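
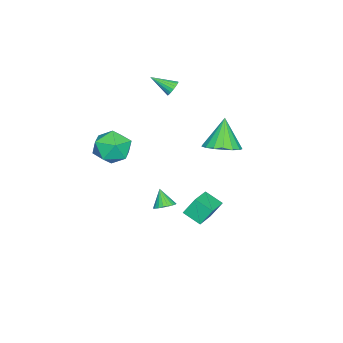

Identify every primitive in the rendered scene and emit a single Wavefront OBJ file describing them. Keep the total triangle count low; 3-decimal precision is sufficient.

v -0.837 -2.22 -3.761
v -0.454 -2.691 -3.818
v -1.243 -2.66 -2.839
v -0.317 -2.528 -3.679
v -0.27 -2.312 -3.555
v -0.321 -2.08 -3.467
v -0.461 -1.872 -3.429
v -0.666 -1.724 -3.449
v -0.901 -1.662 -3.523
v -1.124 -1.696 -3.637
v -1.298 -1.821 -3.774
v -1.392 -2.014 -3.908
v -1.39 -2.244 -4.017
v -1.292 -2.469 -4.081
v -1.116 -2.651 -4.09
v -0.891 -2.758 -4.043
v -0.657 -2.772 -3.946
v 2.163 0.504 -0.816
v 1.89 1.019 0.094
v 2.288 1.436 -1.306
v 2.016 1.95 -0.396
v 3.584 0.53 -0.404
v 3.312 1.044 0.506
v 3.71 1.461 -0.894
v 3.437 1.976 0.016
v 1.41 -3.579 2.688
v 2.068 -2.728 2.884
v 2.772 -4.472 1.996
v 3.43 -3.621 2.192
v 3.03 -4.206 3.025
v 2.189 -3.654 3.453
v 2.651 -3.546 1.427
v 1.81 -2.994 1.855
v 2.835 -2.707 2.105
v 3.069 -3.115 3.092
v 1.771 -4.085 1.788
v 2.005 -4.493 2.775
v -3.198 -2.724 3.48
v -2.711 -2.738 3.329
v -3.022 -3.876 4.16
v -2.7 -2.622 3.524
v -2.788 -2.526 3.71
v -2.957 -2.468 3.85
v -3.174 -2.462 3.917
v -3.395 -2.507 3.897
v -3.578 -2.596 3.795
v -3.685 -2.709 3.63
v -3.695 -2.826 3.435
v -3.607 -2.922 3.25
v -3.438 -2.979 3.109
v -3.221 -2.985 3.043
v -3 -2.94 3.062
v -2.818 -2.852 3.165
v -1.637 0.511 0.878
v -1.09 1.295 1.234
v -2.463 0.349 2.502
v -1.491 1.506 1.051
v -1.926 1.489 0.829
v -2.294 1.247 0.618
v -2.511 0.838 0.466
v -2.529 0.353 0.408
v -2.342 -0.095 0.458
v -1.994 -0.404 0.605
v -1.563 -0.504 0.813
v -1.15 -0.371 1.036
v -0.849 -0.035 1.223
v -0.728 0.425 1.331
v -0.815 0.905 1.335
f 2 1 4
f 2 4 3
f 4 1 5
f 4 5 3
f 5 1 6
f 5 6 3
f 6 1 7
f 6 7 3
f 7 1 8
f 7 8 3
f 8 1 9
f 8 9 3
f 9 1 10
f 9 10 3
f 10 1 11
f 10 11 3
f 11 1 12
f 11 12 3
f 12 1 13
f 12 13 3
f 13 1 14
f 13 14 3
f 14 1 15
f 14 15 3
f 15 1 16
f 15 16 3
f 16 1 17
f 16 17 3
f 17 1 2
f 17 2 3
f 19 21 18
f 22 19 18
f 18 21 20
f 20 22 18
f 19 25 21
f 23 19 22
f 23 25 19
f 21 25 20
f 24 22 20
f 20 25 24
f 24 23 22
f 25 23 24
f 26 37 31
f 26 31 27
f 26 27 33
f 26 33 36
f 26 36 37
f 27 31 35
f 31 37 30
f 37 36 28
f 36 33 32
f 33 27 34
f 29 35 30
f 29 30 28
f 29 28 32
f 29 32 34
f 29 34 35
f 30 35 31
f 28 30 37
f 32 28 36
f 34 32 33
f 35 34 27
f 39 38 41
f 39 41 40
f 41 38 42
f 41 42 40
f 42 38 43
f 42 43 40
f 43 38 44
f 43 44 40
f 44 38 45
f 44 45 40
f 45 38 46
f 45 46 40
f 46 38 47
f 46 47 40
f 47 38 48
f 47 48 40
f 48 38 49
f 48 49 40
f 49 38 50
f 49 50 40
f 50 38 51
f 50 51 40
f 51 38 52
f 51 52 40
f 52 38 53
f 52 53 40
f 53 38 39
f 53 39 40
f 55 54 57
f 55 57 56
f 57 54 58
f 57 58 56
f 58 54 59
f 58 59 56
f 59 54 60
f 59 60 56
f 60 54 61
f 60 61 56
f 61 54 62
f 61 62 56
f 62 54 63
f 62 63 56
f 63 54 64
f 63 64 56
f 64 54 65
f 64 65 56
f 65 54 66
f 65 66 56
f 66 54 67
f 66 67 56
f 67 54 68
f 67 68 56
f 68 54 55
f 68 55 56



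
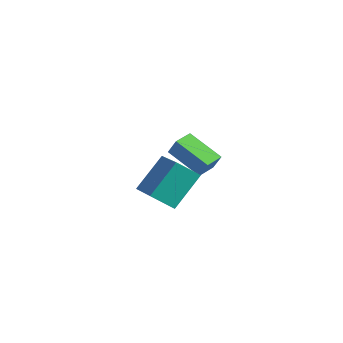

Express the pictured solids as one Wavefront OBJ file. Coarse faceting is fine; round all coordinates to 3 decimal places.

v -0.638 1.764 -1.912
v -0.252 1.839 -1.103
v -0.74 2.768 -1.957
v -0.354 2.843 -1.147
v 1.014 1.897 -2.713
v 1.4 1.972 -1.903
v 0.912 2.901 -2.757
v 1.298 2.976 -1.948
v 2.037 -3.036 -0.362
v 2.147 -1.654 0.908
v 2.738 -2.399 -1.115
v 2.848 -1.018 0.156
v 3.492 -3.802 0.344
v 3.602 -2.421 1.615
v 4.193 -3.166 -0.408
v 4.303 -1.784 0.862
f 2 4 1
f 5 2 1
f 1 4 3
f 3 5 1
f 2 8 4
f 6 2 5
f 6 8 2
f 4 8 3
f 7 5 3
f 3 8 7
f 7 6 5
f 8 6 7
f 10 12 9
f 13 10 9
f 9 12 11
f 11 13 9
f 10 16 12
f 14 10 13
f 14 16 10
f 12 16 11
f 15 13 11
f 11 16 15
f 15 14 13
f 16 14 15



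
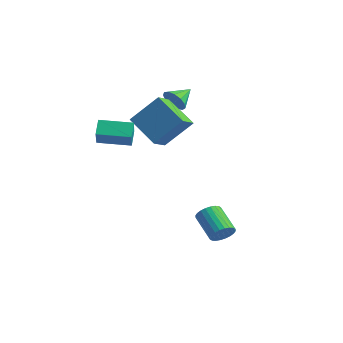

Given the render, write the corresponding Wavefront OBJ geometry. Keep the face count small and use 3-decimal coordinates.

v 3.815 -0.38 -3.256
v 4.085 -0.747 -2.821
v 2.834 -0.627 -1.948
v 2.565 -0.26 -2.384
v 4.157 -0.524 -2.747
v 2.906 -0.404 -1.874
v 4.178 -0.279 -2.751
v 2.927 -0.159 -1.878
v 4.143 -0.049 -2.832
v 2.892 0.07 -1.959
v 4.059 0.13 -2.977
v 2.808 0.25 -2.105
v 3.937 0.232 -3.165
v 2.686 0.351 -2.293
v 3.797 0.24 -3.367
v 2.546 0.36 -2.495
v 3.66 0.154 -3.552
v 2.409 0.274 -2.68
v 3.546 -0.013 -3.692
v 2.295 0.107 -2.819
v 3.474 -0.236 -3.766
v 2.223 -0.116 -2.893
v 3.453 -0.481 -3.762
v 2.202 -0.361 -2.889
v 3.488 -0.71 -3.681
v 2.237 -0.591 -2.808
v 3.572 -0.89 -3.535
v 2.321 -0.77 -2.663
v 3.694 -0.991 -3.347
v 2.443 -0.872 -2.475
v 3.834 -1 -3.145
v 2.583 -0.88 -2.273
v 3.971 -0.914 -2.96
v 2.72 -0.794 -2.088
v -1.742 0.383 0.312
v -1.324 -0.508 0.732
v -3.361 0.142 1.407
v -2.944 -0.75 1.827
v -0.936 1.43 1.733
v -0.519 0.538 2.153
v -2.556 1.188 2.828
v -2.138 0.297 3.248
v -1.642 -3.441 1.82
v -2.08 -3.012 2.493
v -2.443 -2.899 0.952
v -2.881 -2.47 1.624
v -0.639 -2.19 1.676
v -1.077 -1.761 2.348
v -1.44 -1.648 0.807
v -1.878 -1.219 1.48
v -2.5 1.44 2.721
v -2.289 1.762 2.136
v -2.62 2.46 3.239
v -2.681 1.729 2.11
v -3.016 1.604 2.278
v -3.186 1.427 2.586
v -3.139 1.255 2.937
v -2.889 1.141 3.22
v -2.515 1.122 3.345
v -2.136 1.204 3.271
v -1.873 1.361 3.023
v -1.809 1.543 2.679
v -1.964 1.693 2.349
f 2 1 5
f 2 5 3
f 3 5 6
f 3 6 4
f 5 1 7
f 5 7 6
f 6 7 8
f 6 8 4
f 7 1 9
f 7 9 8
f 8 9 10
f 8 10 4
f 9 1 11
f 9 11 10
f 10 11 12
f 10 12 4
f 11 1 13
f 11 13 12
f 12 13 14
f 12 14 4
f 13 1 15
f 13 15 14
f 14 15 16
f 14 16 4
f 15 1 17
f 15 17 16
f 16 17 18
f 16 18 4
f 17 1 19
f 17 19 18
f 18 19 20
f 18 20 4
f 19 1 21
f 19 21 20
f 20 21 22
f 20 22 4
f 21 1 23
f 21 23 22
f 22 23 24
f 22 24 4
f 23 1 25
f 23 25 24
f 24 25 26
f 24 26 4
f 25 1 27
f 25 27 26
f 26 27 28
f 26 28 4
f 27 1 29
f 27 29 28
f 28 29 30
f 28 30 4
f 29 1 31
f 29 31 30
f 30 31 32
f 30 32 4
f 31 1 33
f 31 33 32
f 32 33 34
f 32 34 4
f 33 1 2
f 33 2 34
f 34 2 3
f 34 3 4
f 36 38 35
f 39 36 35
f 35 38 37
f 37 39 35
f 36 42 38
f 40 36 39
f 40 42 36
f 38 42 37
f 41 39 37
f 37 42 41
f 41 40 39
f 42 40 41
f 44 46 43
f 47 44 43
f 43 46 45
f 45 47 43
f 44 50 46
f 48 44 47
f 48 50 44
f 46 50 45
f 49 47 45
f 45 50 49
f 49 48 47
f 50 48 49
f 52 51 54
f 52 54 53
f 54 51 55
f 54 55 53
f 55 51 56
f 55 56 53
f 56 51 57
f 56 57 53
f 57 51 58
f 57 58 53
f 58 51 59
f 58 59 53
f 59 51 60
f 59 60 53
f 60 51 61
f 60 61 53
f 61 51 62
f 61 62 53
f 62 51 63
f 62 63 53
f 63 51 52
f 63 52 53



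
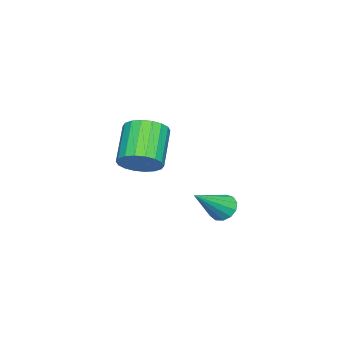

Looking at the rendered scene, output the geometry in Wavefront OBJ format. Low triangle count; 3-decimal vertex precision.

v -2.287 -2.207 0.836
v -1.909 -1.837 1.369
v -3.056 -2.144 2.396
v -3.433 -2.513 1.864
v -2.096 -1.598 1.231
v -3.243 -1.905 2.258
v -2.321 -1.479 1.015
v -3.468 -1.786 2.042
v -2.539 -1.504 0.764
v -3.686 -1.811 1.791
v -2.708 -1.669 0.527
v -3.855 -1.975 1.554
v -2.792 -1.94 0.351
v -3.939 -2.246 1.379
v -2.777 -2.263 0.272
v -3.924 -2.57 1.299
v -2.664 -2.576 0.304
v -3.811 -2.883 1.331
v -2.477 -2.815 0.442
v -3.624 -3.122 1.469
v -2.252 -2.934 0.658
v -3.399 -3.241 1.685
v -2.034 -2.909 0.909
v -3.181 -3.216 1.936
v -1.865 -2.745 1.146
v -3.012 -3.051 2.173
v -1.781 -2.474 1.321
v -2.928 -2.78 2.349
v -1.796 -2.15 1.401
v -2.943 -2.457 2.428
v -0.431 1.34 0.456
v -0.139 1.227 0.053
v 0.611 0.86 1.344
v -0.076 1.497 0.125
v -0.125 1.718 0.302
v -0.271 1.819 0.528
v -0.468 1.768 0.731
v -0.653 1.58 0.847
v -0.767 1.317 0.839
v -0.775 1.061 0.709
v -0.673 0.893 0.499
v -0.494 0.867 0.275
v -0.295 0.992 0.109
f 2 1 5
f 2 5 3
f 3 5 6
f 3 6 4
f 5 1 7
f 5 7 6
f 6 7 8
f 6 8 4
f 7 1 9
f 7 9 8
f 8 9 10
f 8 10 4
f 9 1 11
f 9 11 10
f 10 11 12
f 10 12 4
f 11 1 13
f 11 13 12
f 12 13 14
f 12 14 4
f 13 1 15
f 13 15 14
f 14 15 16
f 14 16 4
f 15 1 17
f 15 17 16
f 16 17 18
f 16 18 4
f 17 1 19
f 17 19 18
f 18 19 20
f 18 20 4
f 19 1 21
f 19 21 20
f 20 21 22
f 20 22 4
f 21 1 23
f 21 23 22
f 22 23 24
f 22 24 4
f 23 1 25
f 23 25 24
f 24 25 26
f 24 26 4
f 25 1 27
f 25 27 26
f 26 27 28
f 26 28 4
f 27 1 29
f 27 29 28
f 28 29 30
f 28 30 4
f 29 1 2
f 29 2 30
f 30 2 3
f 30 3 4
f 32 31 34
f 32 34 33
f 34 31 35
f 34 35 33
f 35 31 36
f 35 36 33
f 36 31 37
f 36 37 33
f 37 31 38
f 37 38 33
f 38 31 39
f 38 39 33
f 39 31 40
f 39 40 33
f 40 31 41
f 40 41 33
f 41 31 42
f 41 42 33
f 42 31 43
f 42 43 33
f 43 31 32
f 43 32 33



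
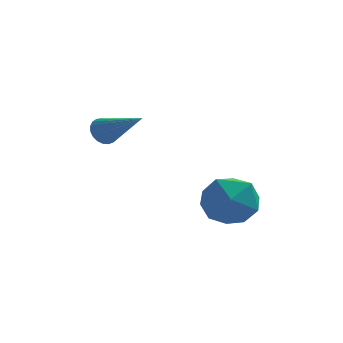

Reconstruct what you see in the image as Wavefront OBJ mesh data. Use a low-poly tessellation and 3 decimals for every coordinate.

v 1.56 1.6 -1.133
v 2.453 2.136 -1.826
v 2.747 -0.016 -0.854
v 3.64 0.52 -1.547
v 3.355 0.989 -0.423
v 2.621 1.988 -0.595
v 2.579 0.132 -2.085
v 1.845 1.131 -2.257
v 3.083 1.229 -2.414
v 3.562 1.759 -1.387
v 1.638 0.361 -1.293
v 2.117 0.891 -0.266
v -1.791 0.709 1.916
v -1.38 1.098 1.689
v -0.269 -0.309 2.924
v -1.447 1.212 1.905
v -1.574 1.239 2.123
v -1.738 1.175 2.306
v -1.911 1.029 2.42
v -2.064 0.828 2.448
v -2.169 0.607 2.383
v -2.209 0.403 2.238
v -2.177 0.252 2.037
v -2.078 0.18 1.815
v -1.929 0.199 1.61
v -1.757 0.306 1.458
v -1.59 0.483 1.385
v -1.458 0.699 1.404
v -1.384 0.917 1.512
f 1 12 6
f 1 6 2
f 1 2 8
f 1 8 11
f 1 11 12
f 2 6 10
f 6 12 5
f 12 11 3
f 11 8 7
f 8 2 9
f 4 10 5
f 4 5 3
f 4 3 7
f 4 7 9
f 4 9 10
f 5 10 6
f 3 5 12
f 7 3 11
f 9 7 8
f 10 9 2
f 14 13 16
f 14 16 15
f 16 13 17
f 16 17 15
f 17 13 18
f 17 18 15
f 18 13 19
f 18 19 15
f 19 13 20
f 19 20 15
f 20 13 21
f 20 21 15
f 21 13 22
f 21 22 15
f 22 13 23
f 22 23 15
f 23 13 24
f 23 24 15
f 24 13 25
f 24 25 15
f 25 13 26
f 25 26 15
f 26 13 27
f 26 27 15
f 27 13 28
f 27 28 15
f 28 13 29
f 28 29 15
f 29 13 14
f 29 14 15



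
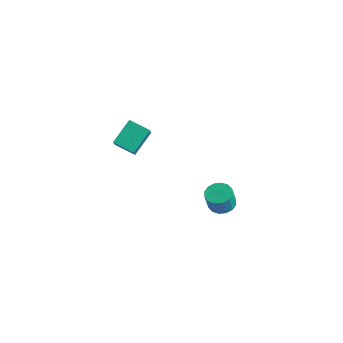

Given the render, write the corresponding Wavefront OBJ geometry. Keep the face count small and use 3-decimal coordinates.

v -3.478 2.041 2.251
v -3.56 3.316 3.111
v -3.863 2.533 1.484
v -3.946 3.809 2.343
v -2.374 2.351 1.897
v -2.457 3.627 2.756
v -2.76 2.844 1.129
v -2.842 4.119 1.989
v 3.515 2.188 1.824
v 4.204 2.157 1.822
v 4.194 1.88 2.834
v 3.505 1.912 2.836
v 4.127 2.493 1.913
v 4.118 2.216 2.926
v 3.886 2.748 1.98
v 3.877 2.471 2.993
v 3.546 2.853 2.006
v 3.536 2.576 3.018
v 3.197 2.78 1.982
v 3.187 2.503 2.995
v 2.934 2.548 1.916
v 2.924 2.271 2.929
v 2.826 2.22 1.826
v 2.816 1.943 2.838
v 2.902 1.884 1.734
v 2.893 1.607 2.747
v 3.143 1.629 1.667
v 3.134 1.352 2.68
v 3.484 1.524 1.642
v 3.474 1.247 2.654
v 3.833 1.597 1.665
v 3.823 1.32 2.678
v 4.096 1.829 1.731
v 4.086 1.552 2.744
f 2 4 1
f 5 2 1
f 1 4 3
f 3 5 1
f 2 8 4
f 6 2 5
f 6 8 2
f 4 8 3
f 7 5 3
f 3 8 7
f 7 6 5
f 8 6 7
f 10 9 13
f 10 13 11
f 11 13 14
f 11 14 12
f 13 9 15
f 13 15 14
f 14 15 16
f 14 16 12
f 15 9 17
f 15 17 16
f 16 17 18
f 16 18 12
f 17 9 19
f 17 19 18
f 18 19 20
f 18 20 12
f 19 9 21
f 19 21 20
f 20 21 22
f 20 22 12
f 21 9 23
f 21 23 22
f 22 23 24
f 22 24 12
f 23 9 25
f 23 25 24
f 24 25 26
f 24 26 12
f 25 9 27
f 25 27 26
f 26 27 28
f 26 28 12
f 27 9 29
f 27 29 28
f 28 29 30
f 28 30 12
f 29 9 31
f 29 31 30
f 30 31 32
f 30 32 12
f 31 9 33
f 31 33 32
f 32 33 34
f 32 34 12
f 33 9 10
f 33 10 34
f 34 10 11
f 34 11 12



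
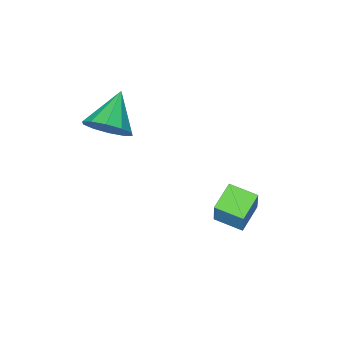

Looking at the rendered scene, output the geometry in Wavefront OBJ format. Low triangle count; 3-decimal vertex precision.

v -3.346 2.638 -0.607
v -3.018 3.028 0.556
v -3.818 3.613 -0.801
v -3.489 4.003 0.362
v -2.351 3.037 -1.022
v -2.022 3.427 0.141
v -2.822 4.012 -1.216
v -2.494 4.402 -0.053
v 0.127 0.397 3.506
v 0.487 0.817 4.229
v -0.987 -0.277 4.454
v 0.095 1.155 4.008
v -0.284 1.203 3.596
v -0.506 0.943 3.149
v -0.487 0.475 2.839
v -0.233 -0.024 2.784
v 0.159 -0.362 3.005
v 0.539 -0.41 3.417
v 0.761 -0.15 3.863
v 0.741 0.318 4.174
f 2 4 1
f 5 2 1
f 1 4 3
f 3 5 1
f 2 8 4
f 6 2 5
f 6 8 2
f 4 8 3
f 7 5 3
f 3 8 7
f 7 6 5
f 8 6 7
f 10 9 12
f 10 12 11
f 12 9 13
f 12 13 11
f 13 9 14
f 13 14 11
f 14 9 15
f 14 15 11
f 15 9 16
f 15 16 11
f 16 9 17
f 16 17 11
f 17 9 18
f 17 18 11
f 18 9 19
f 18 19 11
f 19 9 20
f 19 20 11
f 20 9 10
f 20 10 11



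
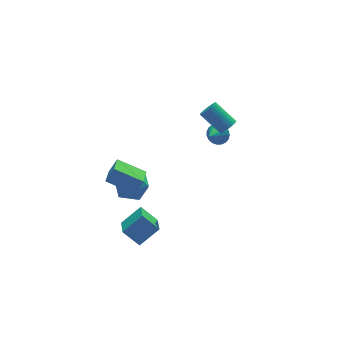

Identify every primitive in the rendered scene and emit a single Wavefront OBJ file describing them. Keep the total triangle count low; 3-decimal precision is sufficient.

v 3.981 1.611 -1.31
v 4.488 1.305 -0.937
v 3.079 0.969 -0.61
v 4.437 1.546 -0.783
v 4.306 1.798 -0.719
v 4.12 2.018 -0.758
v 3.909 2.168 -0.892
v 3.711 2.221 -1.099
v 3.56 2.169 -1.342
v 3.481 2.02 -1.58
v 3.489 1.8 -1.77
v 3.582 1.548 -1.882
v 3.744 1.307 -1.894
v 3.947 1.118 -1.806
v 4.156 1.014 -1.632
v 4.335 1.014 -1.402
v 4.452 1.116 -1.156
v -2.368 1.608 -2.877
v -1.475 2.337 -2.781
v -1.385 0.563 -4.079
v -0.492 1.292 -3.983
v -0.791 0.623 -3.088
v -1.398 1.269 -2.346
v -1.462 1.631 -4.514
v -2.069 2.277 -3.772
v -0.915 2.352 -3.793
v -0.501 1.728 -2.912
v -2.359 1.172 -3.948
v -1.945 0.548 -3.067
v -2.293 -0.862 -1.784
v -1.784 -0.875 -0.9
v -3.541 0.192 -1.052
v -3.032 0.18 -0.168
v -1.628 0.18 -2.152
v -1.119 0.168 -1.268
v -2.876 1.235 -1.42
v -2.367 1.222 -0.536
v 2.683 -2.021 3.007
v 3.09 -2.115 3.394
v 2.424 -1.013 4.361
v 2.017 -0.919 3.973
v 3.182 -1.953 3.273
v 2.516 -0.851 4.24
v 3.198 -1.801 3.111
v 2.532 -0.699 4.078
v 3.136 -1.683 2.934
v 2.47 -0.581 3.9
v 3.005 -1.616 2.767
v 2.339 -0.514 3.734
v 2.825 -1.611 2.637
v 2.158 -0.509 3.604
v 2.623 -1.668 2.563
v 1.957 -0.566 3.53
v 2.43 -1.779 2.557
v 1.764 -0.677 3.523
v 2.276 -1.927 2.619
v 1.61 -0.825 3.586
v 2.184 -2.089 2.74
v 1.518 -0.987 3.707
v 2.168 -2.241 2.902
v 1.502 -1.139 3.869
v 2.23 -2.359 3.08
v 1.564 -1.257 4.046
v 2.361 -2.426 3.246
v 1.695 -1.324 4.213
v 2.542 -2.431 3.376
v 1.875 -1.329 4.343
v 2.743 -2.374 3.45
v 2.077 -1.272 4.417
v 2.936 -2.263 3.457
v 2.27 -1.161 4.423
v -4.027 -2.884 -1.684
v -4.508 -4.13 -1.07
v -2.883 -2.886 -0.793
v -3.364 -4.133 -0.179
v -3.376 -3.547 -2.521
v -3.857 -4.794 -1.907
v -2.232 -3.55 -1.63
v -2.713 -4.796 -1.016
f 2 1 4
f 2 4 3
f 4 1 5
f 4 5 3
f 5 1 6
f 5 6 3
f 6 1 7
f 6 7 3
f 7 1 8
f 7 8 3
f 8 1 9
f 8 9 3
f 9 1 10
f 9 10 3
f 10 1 11
f 10 11 3
f 11 1 12
f 11 12 3
f 12 1 13
f 12 13 3
f 13 1 14
f 13 14 3
f 14 1 15
f 14 15 3
f 15 1 16
f 15 16 3
f 16 1 17
f 16 17 3
f 17 1 2
f 17 2 3
f 18 29 23
f 18 23 19
f 18 19 25
f 18 25 28
f 18 28 29
f 19 23 27
f 23 29 22
f 29 28 20
f 28 25 24
f 25 19 26
f 21 27 22
f 21 22 20
f 21 20 24
f 21 24 26
f 21 26 27
f 22 27 23
f 20 22 29
f 24 20 28
f 26 24 25
f 27 26 19
f 31 33 30
f 34 31 30
f 30 33 32
f 32 34 30
f 31 37 33
f 35 31 34
f 35 37 31
f 33 37 32
f 36 34 32
f 32 37 36
f 36 35 34
f 37 35 36
f 39 38 42
f 39 42 40
f 40 42 43
f 40 43 41
f 42 38 44
f 42 44 43
f 43 44 45
f 43 45 41
f 44 38 46
f 44 46 45
f 45 46 47
f 45 47 41
f 46 38 48
f 46 48 47
f 47 48 49
f 47 49 41
f 48 38 50
f 48 50 49
f 49 50 51
f 49 51 41
f 50 38 52
f 50 52 51
f 51 52 53
f 51 53 41
f 52 38 54
f 52 54 53
f 53 54 55
f 53 55 41
f 54 38 56
f 54 56 55
f 55 56 57
f 55 57 41
f 56 38 58
f 56 58 57
f 57 58 59
f 57 59 41
f 58 38 60
f 58 60 59
f 59 60 61
f 59 61 41
f 60 38 62
f 60 62 61
f 61 62 63
f 61 63 41
f 62 38 64
f 62 64 63
f 63 64 65
f 63 65 41
f 64 38 66
f 64 66 65
f 65 66 67
f 65 67 41
f 66 38 68
f 66 68 67
f 67 68 69
f 67 69 41
f 68 38 70
f 68 70 69
f 69 70 71
f 69 71 41
f 70 38 39
f 70 39 71
f 71 39 40
f 71 40 41
f 73 75 72
f 76 73 72
f 72 75 74
f 74 76 72
f 73 79 75
f 77 73 76
f 77 79 73
f 75 79 74
f 78 76 74
f 74 79 78
f 78 77 76
f 79 77 78



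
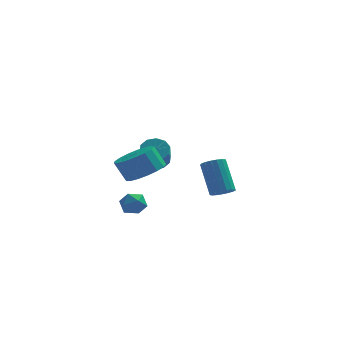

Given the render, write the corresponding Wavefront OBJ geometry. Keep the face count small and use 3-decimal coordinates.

v -2.996 -2.04 -2.4
v -2.43 -2.489 -2.174
v -3.35 -2.891 -3.206
v -2.784 -3.34 -2.98
v -3.366 -3.202 -2.516
v -3.147 -2.675 -2.018
v -2.633 -2.705 -3.362
v -2.414 -2.178 -2.864
v -2.206 -2.9 -2.769
v -2.659 -3.207 -2.246
v -3.121 -2.173 -3.134
v -3.574 -2.48 -2.611
v -1.642 3.97 -2.622
v -1.242 3.423 -3.066
v -1.298 2.484 -1.963
v -1.698 3.03 -1.518
v -0.904 3.696 -2.816
v -0.961 2.757 -1.713
v -0.849 4.074 -2.492
v -0.906 3.134 -1.389
v -1.096 4.411 -2.218
v -1.153 3.472 -1.114
v -1.552 4.58 -2.097
v -1.608 3.641 -0.994
v -2.042 4.516 -2.177
v -2.098 3.577 -1.074
v -2.379 4.243 -2.427
v -2.436 3.304 -1.324
v -2.434 3.866 -2.751
v -2.491 2.926 -1.648
v -2.187 3.528 -3.026
v -2.244 2.589 -1.922
v -1.732 3.359 -3.146
v -1.788 2.42 -2.043
v 1.741 1.369 -3.947
v 2.058 1.904 -4.245
v 1.616 3.087 -2.592
v 1.299 2.551 -2.293
v 1.745 1.93 -4.347
v 1.304 3.113 -2.694
v 1.431 1.828 -4.358
v 0.99 3.011 -2.705
v 1.188 1.621 -4.274
v 0.747 2.803 -2.621
v 1.072 1.355 -4.116
v 0.63 2.538 -2.462
v 1.109 1.093 -3.918
v 0.667 2.276 -2.265
v 1.29 0.894 -3.727
v 0.849 2.077 -2.074
v 1.575 0.804 -3.587
v 1.134 1.986 -1.933
v 1.898 0.843 -3.528
v 1.456 2.025 -1.875
v 2.185 1.002 -3.566
v 1.743 2.185 -1.913
v 2.37 1.246 -3.691
v 1.928 2.428 -2.038
v 2.411 1.517 -3.874
v 1.969 2.7 -2.221
v 2.298 1.755 -4.074
v 1.857 2.938 -2.421
v -2.26 -2.811 -0.49
v -1.417 -3.255 0.061
v -1.997 -2.992 1.16
v -2.84 -2.549 0.61
v -1.283 -2.748 0.011
v -1.862 -2.485 1.11
v -1.372 -2.256 -0.154
v -1.951 -1.993 0.945
v -1.665 -1.891 -0.396
v -2.244 -1.628 0.703
v -2.094 -1.737 -0.659
v -2.673 -1.474 0.44
v -2.561 -1.829 -0.883
v -3.141 -1.566 0.216
v -2.96 -2.146 -1.017
v -3.539 -1.884 0.082
v -3.198 -2.616 -1.031
v -3.777 -2.353 0.069
v -3.221 -3.13 -0.92
v -3.801 -2.867 0.179
v -3.024 -3.571 -0.711
v -3.604 -3.308 0.389
v -2.653 -3.838 -0.451
v -3.232 -3.575 0.648
v -2.191 -3.87 -0.2
v -2.77 -3.607 0.899
v -1.745 -3.66 -0.015
v -2.324 -3.397 1.084
f 1 12 6
f 1 6 2
f 1 2 8
f 1 8 11
f 1 11 12
f 2 6 10
f 6 12 5
f 12 11 3
f 11 8 7
f 8 2 9
f 4 10 5
f 4 5 3
f 4 3 7
f 4 7 9
f 4 9 10
f 5 10 6
f 3 5 12
f 7 3 11
f 9 7 8
f 10 9 2
f 14 13 17
f 14 17 15
f 15 17 18
f 15 18 16
f 17 13 19
f 17 19 18
f 18 19 20
f 18 20 16
f 19 13 21
f 19 21 20
f 20 21 22
f 20 22 16
f 21 13 23
f 21 23 22
f 22 23 24
f 22 24 16
f 23 13 25
f 23 25 24
f 24 25 26
f 24 26 16
f 25 13 27
f 25 27 26
f 26 27 28
f 26 28 16
f 27 13 29
f 27 29 28
f 28 29 30
f 28 30 16
f 29 13 31
f 29 31 30
f 30 31 32
f 30 32 16
f 31 13 33
f 31 33 32
f 32 33 34
f 32 34 16
f 33 13 14
f 33 14 34
f 34 14 15
f 34 15 16
f 36 35 39
f 36 39 37
f 37 39 40
f 37 40 38
f 39 35 41
f 39 41 40
f 40 41 42
f 40 42 38
f 41 35 43
f 41 43 42
f 42 43 44
f 42 44 38
f 43 35 45
f 43 45 44
f 44 45 46
f 44 46 38
f 45 35 47
f 45 47 46
f 46 47 48
f 46 48 38
f 47 35 49
f 47 49 48
f 48 49 50
f 48 50 38
f 49 35 51
f 49 51 50
f 50 51 52
f 50 52 38
f 51 35 53
f 51 53 52
f 52 53 54
f 52 54 38
f 53 35 55
f 53 55 54
f 54 55 56
f 54 56 38
f 55 35 57
f 55 57 56
f 56 57 58
f 56 58 38
f 57 35 59
f 57 59 58
f 58 59 60
f 58 60 38
f 59 35 61
f 59 61 60
f 60 61 62
f 60 62 38
f 61 35 36
f 61 36 62
f 62 36 37
f 62 37 38
f 64 63 67
f 64 67 65
f 65 67 68
f 65 68 66
f 67 63 69
f 67 69 68
f 68 69 70
f 68 70 66
f 69 63 71
f 69 71 70
f 70 71 72
f 70 72 66
f 71 63 73
f 71 73 72
f 72 73 74
f 72 74 66
f 73 63 75
f 73 75 74
f 74 75 76
f 74 76 66
f 75 63 77
f 75 77 76
f 76 77 78
f 76 78 66
f 77 63 79
f 77 79 78
f 78 79 80
f 78 80 66
f 79 63 81
f 79 81 80
f 80 81 82
f 80 82 66
f 81 63 83
f 81 83 82
f 82 83 84
f 82 84 66
f 83 63 85
f 83 85 84
f 84 85 86
f 84 86 66
f 85 63 87
f 85 87 86
f 86 87 88
f 86 88 66
f 87 63 89
f 87 89 88
f 88 89 90
f 88 90 66
f 89 63 64
f 89 64 90
f 90 64 65
f 90 65 66



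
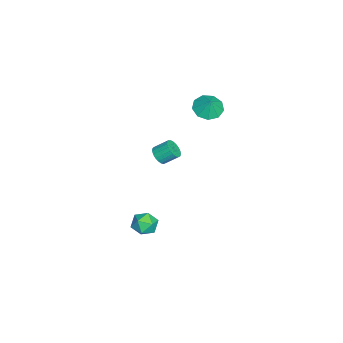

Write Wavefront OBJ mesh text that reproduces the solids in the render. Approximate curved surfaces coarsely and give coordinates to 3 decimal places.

v 0.313 -3.073 -3.85
v 1.088 -3.293 -3.54
v 0.172 -4.347 -4.4
v 0.947 -4.567 -4.09
v 0.288 -4.435 -3.55
v 0.375 -3.648 -3.21
v 0.885 -3.992 -4.73
v 0.972 -3.205 -4.39
v 1.441 -3.86 -4.084
v 1.072 -4.134 -3.355
v 0.188 -3.506 -4.585
v -0.181 -3.78 -3.856
v -3.857 -0.818 3.021
v -3.35 -0.16 2.605
v -3.403 -0.602 3.919
v -3.894 0.089 2.82
v -4.421 -0.087 3.13
v -4.685 -0.605 3.388
v -4.561 -1.223 3.475
v -4.108 -1.652 3.349
v -3.538 -1.691 3.07
v -3.117 -1.321 2.767
v -3.043 -0.717 2.584
v 2.232 -2.718 3.612
v 2.84 -2.688 3.657
v 2.755 -1.891 4.272
v 2.148 -1.922 4.228
v 2.794 -2.539 3.457
v 2.709 -1.742 4.072
v 2.651 -2.42 3.284
v 2.566 -1.624 3.899
v 2.436 -2.353 3.168
v 2.351 -1.557 3.783
v 2.185 -2.35 3.129
v 2.101 -1.553 3.744
v 1.943 -2.41 3.173
v 1.858 -1.613 3.788
v 1.751 -2.523 3.293
v 1.666 -1.727 3.908
v 1.642 -2.67 3.469
v 1.557 -1.874 4.084
v 1.635 -2.826 3.669
v 1.55 -2.029 4.284
v 1.731 -2.963 3.86
v 1.646 -2.166 4.475
v 1.914 -3.057 4.007
v 1.829 -2.261 4.623
v 2.152 -3.093 4.087
v 2.068 -2.297 4.702
v 2.404 -3.064 4.084
v 2.32 -2.268 4.699
v 2.627 -2.976 4
v 2.542 -2.179 4.615
v 2.781 -2.843 3.849
v 2.696 -2.046 4.464
f 1 12 6
f 1 6 2
f 1 2 8
f 1 8 11
f 1 11 12
f 2 6 10
f 6 12 5
f 12 11 3
f 11 8 7
f 8 2 9
f 4 10 5
f 4 5 3
f 4 3 7
f 4 7 9
f 4 9 10
f 5 10 6
f 3 5 12
f 7 3 11
f 9 7 8
f 10 9 2
f 14 13 16
f 14 16 15
f 16 13 17
f 16 17 15
f 17 13 18
f 17 18 15
f 18 13 19
f 18 19 15
f 19 13 20
f 19 20 15
f 20 13 21
f 20 21 15
f 21 13 22
f 21 22 15
f 22 13 23
f 22 23 15
f 23 13 14
f 23 14 15
f 25 24 28
f 25 28 26
f 26 28 29
f 26 29 27
f 28 24 30
f 28 30 29
f 29 30 31
f 29 31 27
f 30 24 32
f 30 32 31
f 31 32 33
f 31 33 27
f 32 24 34
f 32 34 33
f 33 34 35
f 33 35 27
f 34 24 36
f 34 36 35
f 35 36 37
f 35 37 27
f 36 24 38
f 36 38 37
f 37 38 39
f 37 39 27
f 38 24 40
f 38 40 39
f 39 40 41
f 39 41 27
f 40 24 42
f 40 42 41
f 41 42 43
f 41 43 27
f 42 24 44
f 42 44 43
f 43 44 45
f 43 45 27
f 44 24 46
f 44 46 45
f 45 46 47
f 45 47 27
f 46 24 48
f 46 48 47
f 47 48 49
f 47 49 27
f 48 24 50
f 48 50 49
f 49 50 51
f 49 51 27
f 50 24 52
f 50 52 51
f 51 52 53
f 51 53 27
f 52 24 54
f 52 54 53
f 53 54 55
f 53 55 27
f 54 24 25
f 54 25 55
f 55 25 26
f 55 26 27



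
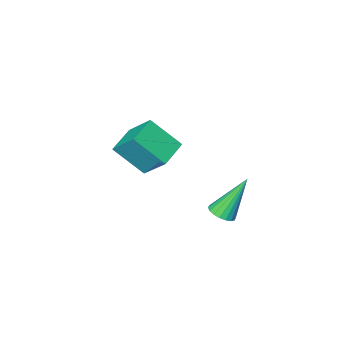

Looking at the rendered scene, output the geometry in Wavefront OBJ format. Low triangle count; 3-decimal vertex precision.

v 2.755 -2.289 1.125
v 3.647 -3.29 2.342
v 2.436 -1.138 2.307
v 3.328 -2.139 3.523
v 3.952 -1.621 0.797
v 4.844 -2.622 2.013
v 3.633 -0.47 1.978
v 4.525 -1.471 3.195
v 3.072 2.797 0.889
v 3.601 2.733 1.188
v 2.088 3.063 2.691
v 3.589 3 1.142
v 3.475 3.227 1.046
v 3.282 3.369 0.919
v 3.046 3.397 0.786
v 2.816 3.307 0.674
v 2.637 3.115 0.604
v 2.544 2.86 0.591
v 2.556 2.593 0.637
v 2.67 2.366 0.733
v 2.863 2.224 0.86
v 3.099 2.196 0.993
v 3.328 2.287 1.105
v 3.508 2.478 1.175
f 2 4 1
f 5 2 1
f 1 4 3
f 3 5 1
f 2 8 4
f 6 2 5
f 6 8 2
f 4 8 3
f 7 5 3
f 3 8 7
f 7 6 5
f 8 6 7
f 10 9 12
f 10 12 11
f 12 9 13
f 12 13 11
f 13 9 14
f 13 14 11
f 14 9 15
f 14 15 11
f 15 9 16
f 15 16 11
f 16 9 17
f 16 17 11
f 17 9 18
f 17 18 11
f 18 9 19
f 18 19 11
f 19 9 20
f 19 20 11
f 20 9 21
f 20 21 11
f 21 9 22
f 21 22 11
f 22 9 23
f 22 23 11
f 23 9 24
f 23 24 11
f 24 9 10
f 24 10 11



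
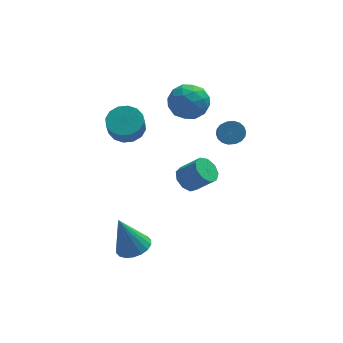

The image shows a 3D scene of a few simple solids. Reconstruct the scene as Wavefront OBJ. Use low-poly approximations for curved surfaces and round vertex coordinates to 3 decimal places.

v 0.119 2.412 -2.954
v 0.742 2.546 -3.469
v 1.704 2.102 -2.422
v 1.081 1.968 -1.906
v 0.634 3.01 -3.174
v 1.597 2.567 -2.126
v 0.285 3.195 -2.775
v 1.248 2.751 -1.728
v -0.142 3.013 -2.46
v 0.821 2.569 -1.413
v -0.447 2.549 -2.376
v 0.516 2.106 -1.329
v -0.487 2.022 -2.562
v 0.475 1.578 -1.515
v -0.244 1.677 -2.932
v 0.718 1.233 -1.884
v 0.169 1.676 -3.311
v 1.131 1.232 -2.264
v 0.558 2.019 -3.524
v 1.521 1.575 -2.476
v 0.707 3.837 1.603
v 1.407 3.17 2.258
v -0.727 3.49 2.782
v -0.027 2.823 3.437
v 0.137 3.978 3.398
v 1.023 4.192 2.669
v -0.343 2.468 2.371
v 0.543 2.682 1.642
v 0.757 2.324 2.732
v 1.054 3.257 3.367
v -0.374 3.403 1.673
v -0.077 4.336 2.308
v 1.183 3.534 1.827
v -0.503 3.126 3.213
v -0.406 3.805 3.19
v 0.005 3.413 3.575
v 0.957 4.135 2.069
v 1.368 3.743 2.454
v 0.622 4.218 3.124
v -0.688 2.917 2.586
v -0.277 2.525 2.971
v 0.675 3.247 1.465
v 1.086 2.855 1.85
v 0.058 2.442 1.916
v 1.212 2.644 2.49
v 0.369 2.44 3.183
v 0.184 2.232 2.557
v 0.705 2.358 2.128
v 1.387 3.193 2.863
v 0.544 2.989 3.556
v 0.64 3.668 3.534
v 1.161 3.794 3.106
v 1.005 2.695 3.142
v 0.136 3.671 1.484
v -0.707 3.467 2.177
v -0.481 2.866 1.934
v 0.04 2.992 1.506
v 0.311 4.22 1.857
v -0.532 4.016 2.55
v -0.025 4.302 2.912
v 0.496 4.428 2.483
v -0.325 3.965 1.898
v -2.865 3.264 0.921
v -1.929 2.941 0.909
v -2.099 2.412 1.927
v -3.035 2.736 1.939
v -1.91 3.394 1.147
v -2.08 2.865 2.166
v -2.147 3.812 1.325
v -2.316 3.284 2.344
v -2.576 4.084 1.394
v -2.745 3.555 2.413
v -3.082 4.136 1.337
v -3.252 3.607 2.355
v -3.53 3.954 1.168
v -3.7 3.426 2.186
v -3.801 3.588 0.933
v -3.971 3.059 1.951
v -3.82 3.135 0.694
v -3.99 2.606 1.713
v -3.584 2.716 0.516
v -3.753 2.188 1.535
v -3.155 2.445 0.447
v -3.324 1.916 1.466
v -2.648 2.393 0.505
v -2.818 1.864 1.523
v -2.2 2.574 0.674
v -2.37 2.046 1.692
v 2.001 0.806 1.865
v 2.439 1.127 2.29
v 2.277 -0.285 3.521
v 1.839 -0.606 3.095
v 2.166 1.235 2.379
v 2.004 -0.176 3.61
v 1.86 1.259 2.365
v 1.698 -0.153 3.596
v 1.582 1.193 2.253
v 1.42 -0.219 3.484
v 1.387 1.05 2.063
v 1.225 -0.362 3.294
v 1.314 0.859 1.835
v 1.151 -0.553 3.065
v 1.377 0.657 1.612
v 1.214 -0.754 2.843
v 1.563 0.485 1.439
v 1.401 -0.927 2.67
v 1.836 0.376 1.35
v 1.674 -1.035 2.581
v 2.142 0.353 1.364
v 1.98 -1.059 2.595
v 2.42 0.419 1.476
v 2.258 -0.993 2.707
v 2.615 0.562 1.666
v 2.453 -0.85 2.897
v 2.689 0.753 1.895
v 2.526 -0.659 3.125
v 2.626 0.954 2.117
v 2.463 -0.457 3.348
v -3.415 -3.022 -2.982
v -2.814 -3.682 -2.721
v -4.125 -2.858 -0.938
v -2.596 -3.334 -2.673
v -2.539 -2.924 -2.686
v -2.656 -2.533 -2.758
v -2.924 -2.24 -2.874
v -3.289 -2.101 -3.012
v -3.679 -2.145 -3.144
v -4.016 -2.362 -3.244
v -4.235 -2.71 -3.292
v -4.291 -3.12 -3.278
v -4.174 -3.51 -3.206
v -3.907 -3.804 -3.09
v -3.542 -3.943 -2.952
v -3.152 -3.899 -2.82
f 2 1 5
f 2 5 3
f 3 5 6
f 3 6 4
f 5 1 7
f 5 7 6
f 6 7 8
f 6 8 4
f 7 1 9
f 7 9 8
f 8 9 10
f 8 10 4
f 9 1 11
f 9 11 10
f 10 11 12
f 10 12 4
f 11 1 13
f 11 13 12
f 12 13 14
f 12 14 4
f 13 1 15
f 13 15 14
f 14 15 16
f 14 16 4
f 15 1 17
f 15 17 16
f 16 17 18
f 16 18 4
f 17 1 19
f 17 19 18
f 18 19 20
f 18 20 4
f 19 1 2
f 19 2 20
f 20 2 3
f 20 3 4
f 21 58 37
f 58 32 61
f 37 61 26
f 58 61 37
f 21 37 33
f 37 26 38
f 33 38 22
f 37 38 33
f 21 33 42
f 33 22 43
f 42 43 28
f 33 43 42
f 21 42 54
f 42 28 57
f 54 57 31
f 42 57 54
f 21 54 58
f 54 31 62
f 58 62 32
f 54 62 58
f 22 38 49
f 38 26 52
f 49 52 30
f 38 52 49
f 26 61 39
f 61 32 60
f 39 60 25
f 61 60 39
f 32 62 59
f 62 31 55
f 59 55 23
f 62 55 59
f 31 57 56
f 57 28 44
f 56 44 27
f 57 44 56
f 28 43 48
f 43 22 45
f 48 45 29
f 43 45 48
f 24 50 36
f 50 30 51
f 36 51 25
f 50 51 36
f 24 36 34
f 36 25 35
f 34 35 23
f 36 35 34
f 24 34 41
f 34 23 40
f 41 40 27
f 34 40 41
f 24 41 46
f 41 27 47
f 46 47 29
f 41 47 46
f 24 46 50
f 46 29 53
f 50 53 30
f 46 53 50
f 25 51 39
f 51 30 52
f 39 52 26
f 51 52 39
f 23 35 59
f 35 25 60
f 59 60 32
f 35 60 59
f 27 40 56
f 40 23 55
f 56 55 31
f 40 55 56
f 29 47 48
f 47 27 44
f 48 44 28
f 47 44 48
f 30 53 49
f 53 29 45
f 49 45 22
f 53 45 49
f 64 63 67
f 64 67 65
f 65 67 68
f 65 68 66
f 67 63 69
f 67 69 68
f 68 69 70
f 68 70 66
f 69 63 71
f 69 71 70
f 70 71 72
f 70 72 66
f 71 63 73
f 71 73 72
f 72 73 74
f 72 74 66
f 73 63 75
f 73 75 74
f 74 75 76
f 74 76 66
f 75 63 77
f 75 77 76
f 76 77 78
f 76 78 66
f 77 63 79
f 77 79 78
f 78 79 80
f 78 80 66
f 79 63 81
f 79 81 80
f 80 81 82
f 80 82 66
f 81 63 83
f 81 83 82
f 82 83 84
f 82 84 66
f 83 63 85
f 83 85 84
f 84 85 86
f 84 86 66
f 85 63 87
f 85 87 86
f 86 87 88
f 86 88 66
f 87 63 64
f 87 64 88
f 88 64 65
f 88 65 66
f 90 89 93
f 90 93 91
f 91 93 94
f 91 94 92
f 93 89 95
f 93 95 94
f 94 95 96
f 94 96 92
f 95 89 97
f 95 97 96
f 96 97 98
f 96 98 92
f 97 89 99
f 97 99 98
f 98 99 100
f 98 100 92
f 99 89 101
f 99 101 100
f 100 101 102
f 100 102 92
f 101 89 103
f 101 103 102
f 102 103 104
f 102 104 92
f 103 89 105
f 103 105 104
f 104 105 106
f 104 106 92
f 105 89 107
f 105 107 106
f 106 107 108
f 106 108 92
f 107 89 109
f 107 109 108
f 108 109 110
f 108 110 92
f 109 89 111
f 109 111 110
f 110 111 112
f 110 112 92
f 111 89 113
f 111 113 112
f 112 113 114
f 112 114 92
f 113 89 115
f 113 115 114
f 114 115 116
f 114 116 92
f 115 89 117
f 115 117 116
f 116 117 118
f 116 118 92
f 117 89 90
f 117 90 118
f 118 90 91
f 118 91 92
f 120 119 122
f 120 122 121
f 122 119 123
f 122 123 121
f 123 119 124
f 123 124 121
f 124 119 125
f 124 125 121
f 125 119 126
f 125 126 121
f 126 119 127
f 126 127 121
f 127 119 128
f 127 128 121
f 128 119 129
f 128 129 121
f 129 119 130
f 129 130 121
f 130 119 131
f 130 131 121
f 131 119 132
f 131 132 121
f 132 119 133
f 132 133 121
f 133 119 134
f 133 134 121
f 134 119 120
f 134 120 121



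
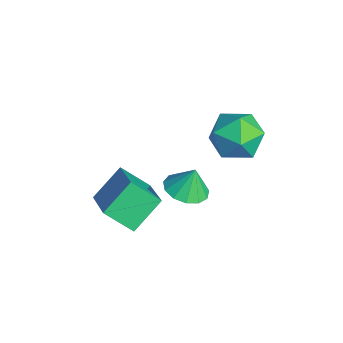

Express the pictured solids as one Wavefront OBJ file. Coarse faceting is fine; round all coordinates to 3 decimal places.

v -0.221 0.992 -4.186
v 0.723 1.202 -4.269
v -0.199 1.368 -2.994
v 0.451 1.656 -4.407
v -0.034 1.899 -4.475
v -0.578 1.854 -4.451
v -1.009 1.535 -4.343
v -1.189 1.044 -4.185
v -1.062 0.537 -4.027
v -0.668 0.174 -3.92
v -0.132 0.07 -3.897
v 0.376 0.26 -3.966
v 0.695 0.682 -4.105
v -0.615 -2.751 -3.913
v 1.267 -2.863 -2.859
v -1.134 -1.462 -2.85
v 0.748 -1.574 -1.796
v -0.008 -1.706 -4.884
v 1.874 -1.818 -3.83
v -0.527 -0.417 -3.821
v 1.355 -0.529 -2.767
v 1.847 3.44 0.893
v 2.229 2.855 -0.107
v 0.351 2.165 1.067
v 0.733 1.58 0.067
v 1.391 1.53 1.092
v 2.316 2.318 0.985
v 0.264 2.702 -0.025
v 1.189 3.49 -0.132
v 1.251 2.399 -0.674
v 1.948 1.675 0.016
v 0.632 3.345 0.944
v 1.329 2.621 1.634
f 2 1 4
f 2 4 3
f 4 1 5
f 4 5 3
f 5 1 6
f 5 6 3
f 6 1 7
f 6 7 3
f 7 1 8
f 7 8 3
f 8 1 9
f 8 9 3
f 9 1 10
f 9 10 3
f 10 1 11
f 10 11 3
f 11 1 12
f 11 12 3
f 12 1 13
f 12 13 3
f 13 1 2
f 13 2 3
f 15 17 14
f 18 15 14
f 14 17 16
f 16 18 14
f 15 21 17
f 19 15 18
f 19 21 15
f 17 21 16
f 20 18 16
f 16 21 20
f 20 19 18
f 21 19 20
f 22 33 27
f 22 27 23
f 22 23 29
f 22 29 32
f 22 32 33
f 23 27 31
f 27 33 26
f 33 32 24
f 32 29 28
f 29 23 30
f 25 31 26
f 25 26 24
f 25 24 28
f 25 28 30
f 25 30 31
f 26 31 27
f 24 26 33
f 28 24 32
f 30 28 29
f 31 30 23



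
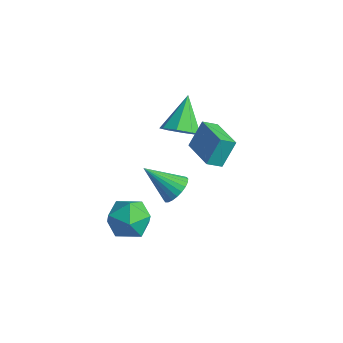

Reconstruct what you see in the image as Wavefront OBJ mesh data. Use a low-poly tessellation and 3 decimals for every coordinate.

v 2.78 -0.032 2.104
v 2.813 0.784 3.362
v 3.088 0.656 1.649
v 3.121 1.472 2.907
v 4.559 -0.612 2.433
v 4.592 0.204 3.691
v 4.867 0.076 1.978
v 4.9 0.892 3.236
v 1.15 -1.458 -2.531
v 1.811 -1.624 -3.53
v 0.969 -3.396 -2.33
v 1.63 -3.562 -3.329
v 2.148 -3.129 -2.326
v 2.26 -1.931 -2.45
v 0.52 -3.089 -3.41
v 0.632 -1.891 -3.534
v 1.422 -2.631 -4.073
v 2.428 -2.656 -3.403
v 0.352 -2.364 -2.457
v 1.358 -2.389 -1.787
v -0.147 2.177 -0.488
v 0.215 1.619 0.272
v -0.993 3.503 0.888
v 0.71 2.169 0.046
v 0.702 2.723 -0.493
v 0.197 2.957 -1.029
v -0.51 2.734 -1.248
v -1.004 2.185 -1.022
v -0.997 1.63 -0.483
v -0.491 1.396 0.053
v 4.274 -2.198 1.414
v 4.889 -2.423 1.89
v 3.026 -3.002 2.646
v 4.822 -2.137 2.008
v 4.67 -1.861 2.034
v 4.459 -1.636 1.967
v 4.219 -1.497 1.815
v 3.988 -1.464 1.602
v 3.8 -1.543 1.361
v 3.685 -1.722 1.127
v 3.659 -1.973 0.937
v 3.727 -2.259 0.82
v 3.878 -2.535 0.793
v 4.09 -2.76 0.86
v 4.329 -2.899 1.012
v 4.561 -2.932 1.225
v 4.748 -2.853 1.467
v 4.864 -2.674 1.7
f 2 4 1
f 5 2 1
f 1 4 3
f 3 5 1
f 2 8 4
f 6 2 5
f 6 8 2
f 4 8 3
f 7 5 3
f 3 8 7
f 7 6 5
f 8 6 7
f 9 20 14
f 9 14 10
f 9 10 16
f 9 16 19
f 9 19 20
f 10 14 18
f 14 20 13
f 20 19 11
f 19 16 15
f 16 10 17
f 12 18 13
f 12 13 11
f 12 11 15
f 12 15 17
f 12 17 18
f 13 18 14
f 11 13 20
f 15 11 19
f 17 15 16
f 18 17 10
f 22 21 24
f 22 24 23
f 24 21 25
f 24 25 23
f 25 21 26
f 25 26 23
f 26 21 27
f 26 27 23
f 27 21 28
f 27 28 23
f 28 21 29
f 28 29 23
f 29 21 30
f 29 30 23
f 30 21 22
f 30 22 23
f 32 31 34
f 32 34 33
f 34 31 35
f 34 35 33
f 35 31 36
f 35 36 33
f 36 31 37
f 36 37 33
f 37 31 38
f 37 38 33
f 38 31 39
f 38 39 33
f 39 31 40
f 39 40 33
f 40 31 41
f 40 41 33
f 41 31 42
f 41 42 33
f 42 31 43
f 42 43 33
f 43 31 44
f 43 44 33
f 44 31 45
f 44 45 33
f 45 31 46
f 45 46 33
f 46 31 47
f 46 47 33
f 47 31 48
f 47 48 33
f 48 31 32
f 48 32 33



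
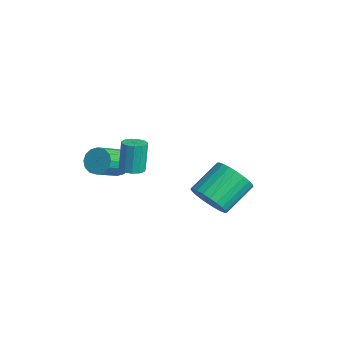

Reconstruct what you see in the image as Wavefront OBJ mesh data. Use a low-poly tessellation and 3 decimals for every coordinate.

v -0.532 -0.942 -1.322
v 0.028 -0.481 -1.094
v 0.711 -1.737 -0.231
v 0.152 -2.198 -0.458
v -0.252 -0.445 -0.82
v 0.432 -1.7 0.044
v -0.606 -0.542 -0.68
v 0.077 -1.797 0.183
v -0.941 -0.746 -0.712
v -0.258 -2.001 0.151
v -1.166 -1.003 -0.908
v -0.483 -2.258 -0.044
v -1.221 -1.243 -1.214
v -0.538 -2.499 -0.351
v -1.091 -1.403 -1.549
v -0.408 -2.659 -0.686
v -0.812 -1.44 -1.824
v -0.128 -2.695 -0.96
v -0.457 -1.343 -1.963
v 0.226 -2.598 -1.1
v -0.122 -1.139 -1.931
v 0.561 -2.394 -1.068
v 0.103 -0.882 -1.736
v 0.786 -2.137 -0.872
v 0.158 -0.641 -1.429
v 0.841 -1.897 -0.566
v 1.592 2.719 -3.62
v 2.56 2.701 -3.14
v 2.055 4.282 -2.061
v 1.088 4.301 -2.54
v 2.637 2.951 -3.471
v 2.132 4.532 -2.391
v 2.554 3.165 -3.824
v 2.05 4.747 -2.745
v 2.326 3.312 -4.146
v 1.821 4.894 -3.067
v 1.985 3.369 -4.388
v 1.481 4.95 -3.309
v 1.585 3.326 -4.513
v 1.08 4.908 -3.434
v 1.186 3.191 -4.502
v 0.681 4.773 -3.423
v 0.849 2.985 -4.356
v 0.344 4.566 -3.277
v 0.625 2.738 -4.099
v 0.12 4.319 -3.02
v 0.548 2.488 -3.769
v 0.043 4.069 -2.689
v 0.63 2.273 -3.415
v 0.126 3.855 -2.336
v 0.859 2.126 -3.093
v 0.354 3.708 -2.014
v 1.199 2.07 -2.851
v 0.695 3.651 -1.772
v 1.6 2.112 -2.726
v 1.095 3.694 -1.647
v 1.999 2.247 -2.737
v 1.494 3.829 -1.658
v 2.336 2.454 -2.883
v 1.831 4.035 -1.804
v 3.623 -1.857 1.045
v 4.058 -1.459 1.06
v 3.792 -1.225 2.569
v 3.357 -1.623 2.555
v 3.78 -1.292 0.985
v 3.515 -1.058 2.495
v 3.453 -1.304 0.93
v 3.188 -1.07 2.439
v 3.179 -1.492 0.911
v 2.914 -1.258 2.42
v 3.046 -1.796 0.935
v 2.781 -1.562 2.444
v 3.097 -2.119 0.994
v 2.831 -1.885 2.503
v 3.314 -2.359 1.069
v 3.048 -2.125 2.578
v 3.629 -2.44 1.137
v 3.364 -2.206 2.646
v 3.942 -2.336 1.176
v 3.677 -2.101 2.685
v 4.154 -2.079 1.173
v 3.889 -1.845 2.682
v 4.197 -1.753 1.13
v 3.932 -1.518 2.639
f 2 1 5
f 2 5 3
f 3 5 6
f 3 6 4
f 5 1 7
f 5 7 6
f 6 7 8
f 6 8 4
f 7 1 9
f 7 9 8
f 8 9 10
f 8 10 4
f 9 1 11
f 9 11 10
f 10 11 12
f 10 12 4
f 11 1 13
f 11 13 12
f 12 13 14
f 12 14 4
f 13 1 15
f 13 15 14
f 14 15 16
f 14 16 4
f 15 1 17
f 15 17 16
f 16 17 18
f 16 18 4
f 17 1 19
f 17 19 18
f 18 19 20
f 18 20 4
f 19 1 21
f 19 21 20
f 20 21 22
f 20 22 4
f 21 1 23
f 21 23 22
f 22 23 24
f 22 24 4
f 23 1 25
f 23 25 24
f 24 25 26
f 24 26 4
f 25 1 2
f 25 2 26
f 26 2 3
f 26 3 4
f 28 27 31
f 28 31 29
f 29 31 32
f 29 32 30
f 31 27 33
f 31 33 32
f 32 33 34
f 32 34 30
f 33 27 35
f 33 35 34
f 34 35 36
f 34 36 30
f 35 27 37
f 35 37 36
f 36 37 38
f 36 38 30
f 37 27 39
f 37 39 38
f 38 39 40
f 38 40 30
f 39 27 41
f 39 41 40
f 40 41 42
f 40 42 30
f 41 27 43
f 41 43 42
f 42 43 44
f 42 44 30
f 43 27 45
f 43 45 44
f 44 45 46
f 44 46 30
f 45 27 47
f 45 47 46
f 46 47 48
f 46 48 30
f 47 27 49
f 47 49 48
f 48 49 50
f 48 50 30
f 49 27 51
f 49 51 50
f 50 51 52
f 50 52 30
f 51 27 53
f 51 53 52
f 52 53 54
f 52 54 30
f 53 27 55
f 53 55 54
f 54 55 56
f 54 56 30
f 55 27 57
f 55 57 56
f 56 57 58
f 56 58 30
f 57 27 59
f 57 59 58
f 58 59 60
f 58 60 30
f 59 27 28
f 59 28 60
f 60 28 29
f 60 29 30
f 62 61 65
f 62 65 63
f 63 65 66
f 63 66 64
f 65 61 67
f 65 67 66
f 66 67 68
f 66 68 64
f 67 61 69
f 67 69 68
f 68 69 70
f 68 70 64
f 69 61 71
f 69 71 70
f 70 71 72
f 70 72 64
f 71 61 73
f 71 73 72
f 72 73 74
f 72 74 64
f 73 61 75
f 73 75 74
f 74 75 76
f 74 76 64
f 75 61 77
f 75 77 76
f 76 77 78
f 76 78 64
f 77 61 79
f 77 79 78
f 78 79 80
f 78 80 64
f 79 61 81
f 79 81 80
f 80 81 82
f 80 82 64
f 81 61 83
f 81 83 82
f 82 83 84
f 82 84 64
f 83 61 62
f 83 62 84
f 84 62 63
f 84 63 64



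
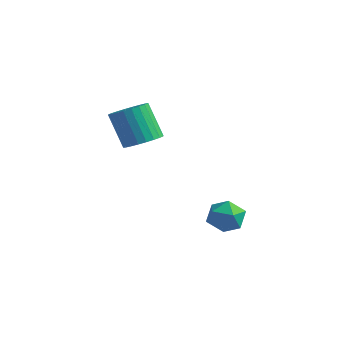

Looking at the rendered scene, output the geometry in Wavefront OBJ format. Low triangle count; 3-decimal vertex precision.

v -0.513 2.781 -2.651
v 0.008 2.185 -2.544
v -1.348 2.195 -1.856
v -0.827 1.599 -1.749
v -0.67 2.324 -1.452
v -0.155 2.686 -1.943
v -1.185 1.694 -2.457
v -0.67 2.056 -2.948
v -0.408 1.513 -2.424
v -0.089 1.902 -1.803
v -1.251 2.478 -2.597
v -0.932 2.867 -1.976
v -3.293 0.689 1.302
v -2.744 0.266 1.637
v -3.538 0.328 3.014
v -4.087 0.751 2.678
v -2.641 0.544 1.684
v -3.434 0.607 3.061
v -2.637 0.845 1.673
v -3.43 0.907 3.05
v -2.733 1.121 1.605
v -3.526 1.183 2.982
v -2.914 1.332 1.491
v -3.708 1.394 2.868
v -3.153 1.445 1.348
v -3.947 1.507 2.725
v -3.414 1.442 1.198
v -4.207 1.505 2.575
v -3.656 1.326 1.064
v -4.449 1.388 2.441
v -3.842 1.112 0.966
v -4.636 1.174 2.343
v -3.946 0.833 0.919
v -4.739 0.896 2.296
v -3.95 0.533 0.93
v -4.743 0.595 2.307
v -3.854 0.257 0.998
v -4.647 0.319 2.375
v -3.672 0.046 1.112
v -4.466 0.108 2.489
v -3.433 -0.067 1.255
v -4.227 -0.005 2.632
v -3.173 -0.065 1.405
v -3.966 -0.002 2.782
v -2.931 0.052 1.539
v -3.724 0.114 2.916
f 1 12 6
f 1 6 2
f 1 2 8
f 1 8 11
f 1 11 12
f 2 6 10
f 6 12 5
f 12 11 3
f 11 8 7
f 8 2 9
f 4 10 5
f 4 5 3
f 4 3 7
f 4 7 9
f 4 9 10
f 5 10 6
f 3 5 12
f 7 3 11
f 9 7 8
f 10 9 2
f 14 13 17
f 14 17 15
f 15 17 18
f 15 18 16
f 17 13 19
f 17 19 18
f 18 19 20
f 18 20 16
f 19 13 21
f 19 21 20
f 20 21 22
f 20 22 16
f 21 13 23
f 21 23 22
f 22 23 24
f 22 24 16
f 23 13 25
f 23 25 24
f 24 25 26
f 24 26 16
f 25 13 27
f 25 27 26
f 26 27 28
f 26 28 16
f 27 13 29
f 27 29 28
f 28 29 30
f 28 30 16
f 29 13 31
f 29 31 30
f 30 31 32
f 30 32 16
f 31 13 33
f 31 33 32
f 32 33 34
f 32 34 16
f 33 13 35
f 33 35 34
f 34 35 36
f 34 36 16
f 35 13 37
f 35 37 36
f 36 37 38
f 36 38 16
f 37 13 39
f 37 39 38
f 38 39 40
f 38 40 16
f 39 13 41
f 39 41 40
f 40 41 42
f 40 42 16
f 41 13 43
f 41 43 42
f 42 43 44
f 42 44 16
f 43 13 45
f 43 45 44
f 44 45 46
f 44 46 16
f 45 13 14
f 45 14 46
f 46 14 15
f 46 15 16



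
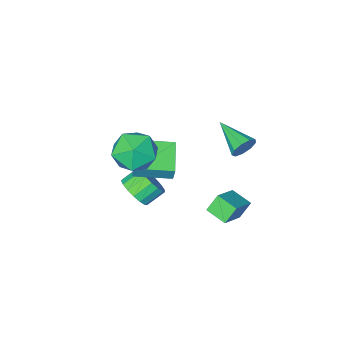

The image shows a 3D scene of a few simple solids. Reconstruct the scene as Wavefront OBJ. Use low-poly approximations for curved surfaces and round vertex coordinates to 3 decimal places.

v -2.572 -0.22 -4.538
v -3.179 -0.16 -3.671
v -2.891 0.866 -4.836
v -3.498 0.926 -3.969
v -1.242 0.414 -3.651
v -1.849 0.474 -2.784
v -1.561 1.5 -3.949
v -2.168 1.56 -3.082
v 0.99 -2.473 -3.423
v 1.533 -2.197 -2.694
v 0.593 -2.052 -2.048
v 0.05 -2.327 -2.777
v 1.442 -1.81 -2.914
v 0.501 -1.664 -2.268
v 1.247 -1.574 -3.251
v 0.306 -1.429 -2.605
v 0.993 -1.545 -3.627
v 0.053 -1.4 -2.981
v 0.739 -1.728 -3.956
v -0.202 -1.583 -3.311
v 0.542 -2.081 -4.164
v -0.398 -1.936 -3.518
v 0.448 -2.525 -4.201
v -0.492 -2.38 -3.556
v 0.478 -2.956 -4.06
v -0.462 -2.811 -3.415
v 0.626 -3.277 -3.774
v -0.315 -3.131 -3.128
v 0.857 -3.413 -3.406
v -0.084 -3.268 -2.761
v 1.118 -3.334 -3.043
v 0.177 -3.189 -2.397
v 1.35 -3.058 -2.767
v 0.41 -2.912 -2.121
v 1.5 -2.647 -2.64
v 0.56 -2.502 -1.995
v -0.998 -2.021 -0.752
v -0.959 -1.779 0.052
v 0.028 -0.551 -1.246
v 0.067 -0.308 -0.443
v 0.593 -3.052 -0.517
v 0.632 -2.809 0.286
v 1.619 -1.581 -1.012
v 1.658 -1.339 -0.208
v 1.003 -0.347 1.867
v 1.888 0.077 1.091
v 2.432 -1.097 3.089
v 3.317 -0.673 2.313
v 2.627 0.134 2.975
v 1.744 0.597 2.22
v 2.576 -1.617 1.96
v 1.693 -1.154 1.205
v 2.86 -0.709 1.149
v 2.892 0.374 1.776
v 1.428 -1.394 2.404
v 1.46 -0.311 3.031
v -3.403 0.379 0.03
v -3.081 0.588 0.639
v -3.297 -1.479 0.61
v -3.57 0.579 0.701
v -3.98 0.477 0.449
v -4.121 0.329 0.001
v -3.925 0.205 -0.434
v -3.485 0.162 -0.652
v -3.007 0.221 -0.55
v -2.714 0.354 -0.178
v -2.743 0.499 0.292
f 2 4 1
f 5 2 1
f 1 4 3
f 3 5 1
f 2 8 4
f 6 2 5
f 6 8 2
f 4 8 3
f 7 5 3
f 3 8 7
f 7 6 5
f 8 6 7
f 10 9 13
f 10 13 11
f 11 13 14
f 11 14 12
f 13 9 15
f 13 15 14
f 14 15 16
f 14 16 12
f 15 9 17
f 15 17 16
f 16 17 18
f 16 18 12
f 17 9 19
f 17 19 18
f 18 19 20
f 18 20 12
f 19 9 21
f 19 21 20
f 20 21 22
f 20 22 12
f 21 9 23
f 21 23 22
f 22 23 24
f 22 24 12
f 23 9 25
f 23 25 24
f 24 25 26
f 24 26 12
f 25 9 27
f 25 27 26
f 26 27 28
f 26 28 12
f 27 9 29
f 27 29 28
f 28 29 30
f 28 30 12
f 29 9 31
f 29 31 30
f 30 31 32
f 30 32 12
f 31 9 33
f 31 33 32
f 32 33 34
f 32 34 12
f 33 9 35
f 33 35 34
f 34 35 36
f 34 36 12
f 35 9 10
f 35 10 36
f 36 10 11
f 36 11 12
f 38 40 37
f 41 38 37
f 37 40 39
f 39 41 37
f 38 44 40
f 42 38 41
f 42 44 38
f 40 44 39
f 43 41 39
f 39 44 43
f 43 42 41
f 44 42 43
f 45 56 50
f 45 50 46
f 45 46 52
f 45 52 55
f 45 55 56
f 46 50 54
f 50 56 49
f 56 55 47
f 55 52 51
f 52 46 53
f 48 54 49
f 48 49 47
f 48 47 51
f 48 51 53
f 48 53 54
f 49 54 50
f 47 49 56
f 51 47 55
f 53 51 52
f 54 53 46
f 58 57 60
f 58 60 59
f 60 57 61
f 60 61 59
f 61 57 62
f 61 62 59
f 62 57 63
f 62 63 59
f 63 57 64
f 63 64 59
f 64 57 65
f 64 65 59
f 65 57 66
f 65 66 59
f 66 57 67
f 66 67 59
f 67 57 58
f 67 58 59



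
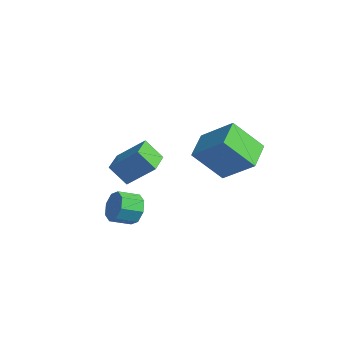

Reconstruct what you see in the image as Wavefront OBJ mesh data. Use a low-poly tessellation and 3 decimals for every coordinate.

v -0.052 -3.604 3.225
v 0.806 -2.625 4.334
v -1.136 -2.583 3.163
v -0.278 -1.605 4.272
v 0.538 -3.035 2.268
v 1.396 -2.057 3.377
v -0.546 -2.015 2.206
v 0.312 -1.036 3.315
v 1.82 -3.334 1.409
v 2.224 -3.13 2.106
v 2.023 -4.101 2.507
v 1.62 -4.306 1.811
v 1.604 -2.991 2.133
v 1.404 -3.962 2.535
v 1.112 -3.052 1.737
v 0.911 -4.024 2.138
v 1.034 -3.279 1.149
v 0.833 -4.251 1.55
v 1.417 -3.539 0.713
v 1.216 -4.51 1.114
v 2.036 -3.678 0.685
v 1.836 -4.649 1.087
v 2.529 -3.616 1.082
v 2.328 -4.588 1.483
v 2.607 -3.389 1.67
v 2.406 -4.361 2.071
v 0.574 0.783 4.314
v 2.017 1.539 5.575
v 1.249 2.004 2.811
v 2.692 2.759 4.072
v 1.568 -0.339 3.848
v 3.011 0.416 5.109
v 2.243 0.881 2.345
v 3.686 1.637 3.606
f 2 4 1
f 5 2 1
f 1 4 3
f 3 5 1
f 2 8 4
f 6 2 5
f 6 8 2
f 4 8 3
f 7 5 3
f 3 8 7
f 7 6 5
f 8 6 7
f 10 9 13
f 10 13 11
f 11 13 14
f 11 14 12
f 13 9 15
f 13 15 14
f 14 15 16
f 14 16 12
f 15 9 17
f 15 17 16
f 16 17 18
f 16 18 12
f 17 9 19
f 17 19 18
f 18 19 20
f 18 20 12
f 19 9 21
f 19 21 20
f 20 21 22
f 20 22 12
f 21 9 23
f 21 23 22
f 22 23 24
f 22 24 12
f 23 9 25
f 23 25 24
f 24 25 26
f 24 26 12
f 25 9 10
f 25 10 26
f 26 10 11
f 26 11 12
f 28 30 27
f 31 28 27
f 27 30 29
f 29 31 27
f 28 34 30
f 32 28 31
f 32 34 28
f 30 34 29
f 33 31 29
f 29 34 33
f 33 32 31
f 34 32 33



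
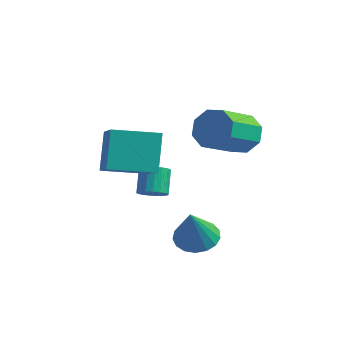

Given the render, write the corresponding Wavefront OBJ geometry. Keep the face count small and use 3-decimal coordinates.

v -0.239 4.117 1.156
v 0.35 3.826 0.415
v 0.508 2.092 1.224
v -0.081 2.383 1.964
v 0.737 4.13 0.992
v 0.895 2.395 1.8
v 0.552 4.426 1.664
v 0.711 2.692 2.472
v -0.096 4.542 2.039
v 0.062 2.807 2.847
v -0.828 4.408 1.896
v -0.67 2.674 2.705
v -1.215 4.105 1.32
v -1.057 2.37 2.128
v -1.031 3.808 0.648
v -0.872 2.074 1.456
v -0.382 3.693 0.273
v -0.224 1.958 1.081
v -2.534 -0.798 -0.028
v -3.062 -0.1 1.714
v -3.974 0.094 -0.821
v -4.502 0.792 0.921
v -1.378 0.808 -0.321
v -1.906 1.506 1.421
v -2.818 1.7 -1.114
v -3.346 2.398 0.628
v 0.564 0.968 -3.105
v 1.312 1.486 -3.095
v 1.176 0.052 -1.435
v 1.023 1.715 -2.863
v 0.629 1.773 -2.687
v 0.22 1.647 -2.606
v -0.11 1.365 -2.64
v -0.286 0.992 -2.78
v -0.267 0.613 -2.995
v -0.058 0.316 -3.234
v 0.294 0.168 -3.444
v 0.708 0.203 -3.577
v 1.088 0.413 -3.601
v 1.349 0.751 -3.511
v 1.429 1.138 -3.329
v -3.383 2.315 -2.575
v -2.858 2.697 -2.548
v -3.312 3.247 -1.497
v -3.837 2.865 -1.525
v -3.042 2.852 -2.709
v -3.496 3.402 -1.658
v -3.293 2.901 -2.843
v -3.748 3.45 -1.792
v -3.563 2.833 -2.924
v -4.017 3.383 -1.873
v -3.796 2.663 -2.936
v -4.251 3.213 -1.886
v -3.948 2.424 -2.877
v -4.403 2.974 -1.826
v -3.988 2.164 -2.758
v -4.442 2.713 -1.707
v -3.908 1.933 -2.603
v -4.362 2.483 -1.552
v -3.724 1.778 -2.442
v -4.178 2.328 -1.391
v -3.472 1.73 -2.308
v -3.927 2.279 -1.257
v -3.203 1.797 -2.227
v -3.657 2.347 -1.176
v -2.969 1.967 -2.214
v -3.424 2.517 -1.164
v -2.817 2.206 -2.274
v -3.272 2.756 -1.223
v -2.778 2.467 -2.393
v -3.232 3.016 -1.342
f 2 1 5
f 2 5 3
f 3 5 6
f 3 6 4
f 5 1 7
f 5 7 6
f 6 7 8
f 6 8 4
f 7 1 9
f 7 9 8
f 8 9 10
f 8 10 4
f 9 1 11
f 9 11 10
f 10 11 12
f 10 12 4
f 11 1 13
f 11 13 12
f 12 13 14
f 12 14 4
f 13 1 15
f 13 15 14
f 14 15 16
f 14 16 4
f 15 1 17
f 15 17 16
f 16 17 18
f 16 18 4
f 17 1 2
f 17 2 18
f 18 2 3
f 18 3 4
f 20 22 19
f 23 20 19
f 19 22 21
f 21 23 19
f 20 26 22
f 24 20 23
f 24 26 20
f 22 26 21
f 25 23 21
f 21 26 25
f 25 24 23
f 26 24 25
f 28 27 30
f 28 30 29
f 30 27 31
f 30 31 29
f 31 27 32
f 31 32 29
f 32 27 33
f 32 33 29
f 33 27 34
f 33 34 29
f 34 27 35
f 34 35 29
f 35 27 36
f 35 36 29
f 36 27 37
f 36 37 29
f 37 27 38
f 37 38 29
f 38 27 39
f 38 39 29
f 39 27 40
f 39 40 29
f 40 27 41
f 40 41 29
f 41 27 28
f 41 28 29
f 43 42 46
f 43 46 44
f 44 46 47
f 44 47 45
f 46 42 48
f 46 48 47
f 47 48 49
f 47 49 45
f 48 42 50
f 48 50 49
f 49 50 51
f 49 51 45
f 50 42 52
f 50 52 51
f 51 52 53
f 51 53 45
f 52 42 54
f 52 54 53
f 53 54 55
f 53 55 45
f 54 42 56
f 54 56 55
f 55 56 57
f 55 57 45
f 56 42 58
f 56 58 57
f 57 58 59
f 57 59 45
f 58 42 60
f 58 60 59
f 59 60 61
f 59 61 45
f 60 42 62
f 60 62 61
f 61 62 63
f 61 63 45
f 62 42 64
f 62 64 63
f 63 64 65
f 63 65 45
f 64 42 66
f 64 66 65
f 65 66 67
f 65 67 45
f 66 42 68
f 66 68 67
f 67 68 69
f 67 69 45
f 68 42 70
f 68 70 69
f 69 70 71
f 69 71 45
f 70 42 43
f 70 43 71
f 71 43 44
f 71 44 45



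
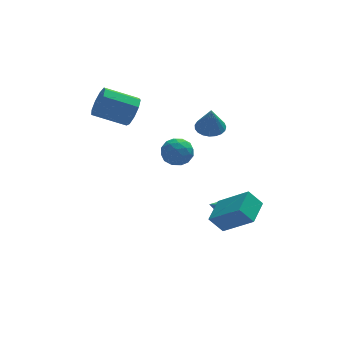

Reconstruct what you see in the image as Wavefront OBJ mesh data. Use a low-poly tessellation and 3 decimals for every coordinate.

v -0.007 -3.184 -1.454
v 1.29 -4.299 -0.103
v 0.788 -1.879 -1.14
v 2.085 -2.995 0.211
v 0.695 -3.405 -2.311
v 1.992 -4.521 -0.96
v 1.49 -2.101 -1.997
v 2.787 -3.216 -0.646
v 1.347 2.356 1.635
v 2.153 2.538 1.709
v 1.293 1.964 3.185
v 2.004 2.841 1.78
v 1.742 3.06 1.827
v 1.411 3.158 1.84
v 1.069 3.117 1.818
v 0.775 2.944 1.764
v 0.58 2.67 1.688
v 0.517 2.341 1.603
v 0.598 2.015 1.523
v 0.809 1.748 1.463
v 1.112 1.586 1.432
v 1.456 1.558 1.437
v 1.781 1.667 1.475
v 2.031 1.895 1.542
v 2.162 2.204 1.624
v -2.677 2.72 3.124
v -2.26 3.309 3.742
v -4.026 3.729 4.533
v -4.443 3.14 3.916
v -2.425 3.633 3.203
v -4.191 4.052 3.994
v -2.707 3.529 2.627
v -4.473 3.949 3.418
v -2.976 3.047 2.284
v -4.742 3.467 3.075
v -3.104 2.412 2.334
v -4.87 2.832 3.125
v -3.033 1.921 2.754
v -4.799 2.341 3.545
v -2.795 1.804 3.347
v -4.561 2.224 4.138
v -2.502 2.116 3.836
v -4.268 2.536 4.627
v -2.291 2.71 3.992
v -4.057 3.13 4.783
v -1.174 2.523 0.289
v -0.48 3.149 0.438
v -0.32 1.831 -0.778
v 0.374 2.457 -0.629
v 0.162 1.818 0.036
v -0.365 2.246 0.696
v -0.435 2.734 -1.036
v -0.962 3.162 -0.376
v -0.023 3.28 -0.381
v 0.346 2.713 0.282
v -1.146 2.267 -0.622
v -0.777 1.7 0.041
v -0.901 2.897 0.457
v 0.101 2.083 -0.797
v -0.023 1.708 -0.406
v 0.385 2.076 -0.318
v -0.834 2.366 0.608
v -0.426 2.734 0.696
v -0.049 1.951 0.46
v -0.374 2.246 -1.036
v 0.034 2.614 -0.948
v -1.185 2.904 -0.022
v -0.777 3.272 0.066
v -0.751 3.029 -0.8
v -0.225 3.341 0.063
v 0.276 2.935 -0.564
v -0.199 3.098 -0.803
v -0.509 3.349 -0.415
v -0.008 3.009 0.453
v 0.493 2.602 -0.174
v 0.369 2.226 0.217
v 0.059 2.478 0.604
v 0.26 3.085 -0.028
v -1.293 2.378 -0.166
v -0.792 1.971 -0.793
v -0.859 2.502 -0.944
v -1.169 2.754 -0.557
v -1.076 2.045 0.224
v -0.575 1.639 -0.403
v -0.291 1.631 0.075
v -0.601 1.882 0.463
v -1.06 1.895 -0.312
v 1.599 -0.1 -3.104
v 1.878 -0.526 -2.924
v 0.681 -0.42 -2.436
v 1.937 -0.32 -2.745
v 1.905 -0.055 -2.662
v 1.791 0.198 -2.697
v 1.626 0.371 -2.842
v 1.453 0.418 -3.057
v 1.32 0.325 -3.284
v 1.261 0.119 -3.464
v 1.293 -0.146 -3.547
v 1.407 -0.399 -3.511
v 1.572 -0.571 -3.367
v 1.745 -0.618 -3.152
f 2 4 1
f 5 2 1
f 1 4 3
f 3 5 1
f 2 8 4
f 6 2 5
f 6 8 2
f 4 8 3
f 7 5 3
f 3 8 7
f 7 6 5
f 8 6 7
f 10 9 12
f 10 12 11
f 12 9 13
f 12 13 11
f 13 9 14
f 13 14 11
f 14 9 15
f 14 15 11
f 15 9 16
f 15 16 11
f 16 9 17
f 16 17 11
f 17 9 18
f 17 18 11
f 18 9 19
f 18 19 11
f 19 9 20
f 19 20 11
f 20 9 21
f 20 21 11
f 21 9 22
f 21 22 11
f 22 9 23
f 22 23 11
f 23 9 24
f 23 24 11
f 24 9 25
f 24 25 11
f 25 9 10
f 25 10 11
f 27 26 30
f 27 30 28
f 28 30 31
f 28 31 29
f 30 26 32
f 30 32 31
f 31 32 33
f 31 33 29
f 32 26 34
f 32 34 33
f 33 34 35
f 33 35 29
f 34 26 36
f 34 36 35
f 35 36 37
f 35 37 29
f 36 26 38
f 36 38 37
f 37 38 39
f 37 39 29
f 38 26 40
f 38 40 39
f 39 40 41
f 39 41 29
f 40 26 42
f 40 42 41
f 41 42 43
f 41 43 29
f 42 26 44
f 42 44 43
f 43 44 45
f 43 45 29
f 44 26 27
f 44 27 45
f 45 27 28
f 45 28 29
f 46 83 62
f 83 57 86
f 62 86 51
f 83 86 62
f 46 62 58
f 62 51 63
f 58 63 47
f 62 63 58
f 46 58 67
f 58 47 68
f 67 68 53
f 58 68 67
f 46 67 79
f 67 53 82
f 79 82 56
f 67 82 79
f 46 79 83
f 79 56 87
f 83 87 57
f 79 87 83
f 47 63 74
f 63 51 77
f 74 77 55
f 63 77 74
f 51 86 64
f 86 57 85
f 64 85 50
f 86 85 64
f 57 87 84
f 87 56 80
f 84 80 48
f 87 80 84
f 56 82 81
f 82 53 69
f 81 69 52
f 82 69 81
f 53 68 73
f 68 47 70
f 73 70 54
f 68 70 73
f 49 75 61
f 75 55 76
f 61 76 50
f 75 76 61
f 49 61 59
f 61 50 60
f 59 60 48
f 61 60 59
f 49 59 66
f 59 48 65
f 66 65 52
f 59 65 66
f 49 66 71
f 66 52 72
f 71 72 54
f 66 72 71
f 49 71 75
f 71 54 78
f 75 78 55
f 71 78 75
f 50 76 64
f 76 55 77
f 64 77 51
f 76 77 64
f 48 60 84
f 60 50 85
f 84 85 57
f 60 85 84
f 52 65 81
f 65 48 80
f 81 80 56
f 65 80 81
f 54 72 73
f 72 52 69
f 73 69 53
f 72 69 73
f 55 78 74
f 78 54 70
f 74 70 47
f 78 70 74
f 89 88 91
f 89 91 90
f 91 88 92
f 91 92 90
f 92 88 93
f 92 93 90
f 93 88 94
f 93 94 90
f 94 88 95
f 94 95 90
f 95 88 96
f 95 96 90
f 96 88 97
f 96 97 90
f 97 88 98
f 97 98 90
f 98 88 99
f 98 99 90
f 99 88 100
f 99 100 90
f 100 88 101
f 100 101 90
f 101 88 89
f 101 89 90



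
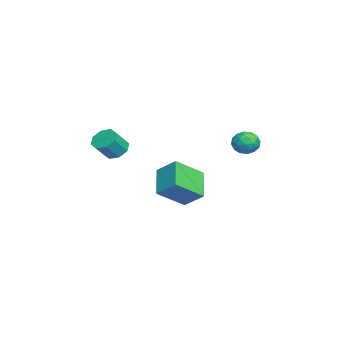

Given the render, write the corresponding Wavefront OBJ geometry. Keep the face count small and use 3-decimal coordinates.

v 1.073 -3.646 0.516
v 1.599 -2.994 0.571
v 2.293 -3.641 1.6
v 1.767 -4.294 1.544
v 1.088 -2.931 0.956
v 1.782 -3.578 1.985
v 0.568 -3.287 1.083
v 1.262 -3.935 2.111
v 0.344 -3.853 0.877
v 1.038 -4.501 1.906
v 0.547 -4.299 0.46
v 1.241 -4.946 1.489
v 1.058 -4.362 0.075
v 1.752 -5.009 1.104
v 1.578 -4.005 -0.051
v 2.272 -4.653 0.977
v 1.802 -3.439 0.154
v 2.496 -4.087 1.183
v 1.112 0.179 -3.725
v -0.579 0.094 -2.535
v 1.712 1.277 -2.794
v 0.02 1.192 -1.604
v 2.04 -1.352 -2.516
v 0.348 -1.437 -1.326
v 2.639 -0.254 -1.585
v 0.948 -0.339 -0.395
v 0.3 4.211 1.422
v 1.068 3.982 1.077
v -0.328 3.158 0.723
v 0.44 2.929 0.378
v 0.293 2.813 1.23
v 0.681 3.464 1.662
v 0.059 3.676 0.138
v 0.447 4.327 0.57
v 0.919 3.651 0.283
v 1.064 3.118 0.958
v -0.324 4.022 0.842
v -0.179 3.489 1.517
v 0.74 4.189 1.311
v 0 2.951 0.489
v -0.086 2.882 0.99
v 0.365 2.748 0.787
v 0.512 3.885 1.655
v 0.963 3.75 1.452
v 0.507 3.062 1.542
v -0.223 3.39 0.348
v 0.228 3.255 0.145
v 0.375 4.392 1.013
v 0.826 4.258 0.81
v 0.233 4.078 0.258
v 1.103 3.86 0.641
v 0.734 3.241 0.23
v 0.51 3.68 0.089
v 0.738 4.063 0.343
v 1.188 3.546 1.038
v 0.819 2.927 0.627
v 0.732 2.859 1.128
v 0.961 3.242 1.382
v 1.1 3.352 0.571
v -0.079 4.213 1.173
v -0.448 3.594 0.762
v -0.221 3.898 0.418
v 0.008 4.281 0.672
v 0.006 3.899 1.57
v -0.363 3.28 1.159
v 0.002 3.077 1.457
v 0.23 3.46 1.711
v -0.36 3.788 1.229
f 2 1 5
f 2 5 3
f 3 5 6
f 3 6 4
f 5 1 7
f 5 7 6
f 6 7 8
f 6 8 4
f 7 1 9
f 7 9 8
f 8 9 10
f 8 10 4
f 9 1 11
f 9 11 10
f 10 11 12
f 10 12 4
f 11 1 13
f 11 13 12
f 12 13 14
f 12 14 4
f 13 1 15
f 13 15 14
f 14 15 16
f 14 16 4
f 15 1 17
f 15 17 16
f 16 17 18
f 16 18 4
f 17 1 2
f 17 2 18
f 18 2 3
f 18 3 4
f 20 22 19
f 23 20 19
f 19 22 21
f 21 23 19
f 20 26 22
f 24 20 23
f 24 26 20
f 22 26 21
f 25 23 21
f 21 26 25
f 25 24 23
f 26 24 25
f 27 64 43
f 64 38 67
f 43 67 32
f 64 67 43
f 27 43 39
f 43 32 44
f 39 44 28
f 43 44 39
f 27 39 48
f 39 28 49
f 48 49 34
f 39 49 48
f 27 48 60
f 48 34 63
f 60 63 37
f 48 63 60
f 27 60 64
f 60 37 68
f 64 68 38
f 60 68 64
f 28 44 55
f 44 32 58
f 55 58 36
f 44 58 55
f 32 67 45
f 67 38 66
f 45 66 31
f 67 66 45
f 38 68 65
f 68 37 61
f 65 61 29
f 68 61 65
f 37 63 62
f 63 34 50
f 62 50 33
f 63 50 62
f 34 49 54
f 49 28 51
f 54 51 35
f 49 51 54
f 30 56 42
f 56 36 57
f 42 57 31
f 56 57 42
f 30 42 40
f 42 31 41
f 40 41 29
f 42 41 40
f 30 40 47
f 40 29 46
f 47 46 33
f 40 46 47
f 30 47 52
f 47 33 53
f 52 53 35
f 47 53 52
f 30 52 56
f 52 35 59
f 56 59 36
f 52 59 56
f 31 57 45
f 57 36 58
f 45 58 32
f 57 58 45
f 29 41 65
f 41 31 66
f 65 66 38
f 41 66 65
f 33 46 62
f 46 29 61
f 62 61 37
f 46 61 62
f 35 53 54
f 53 33 50
f 54 50 34
f 53 50 54
f 36 59 55
f 59 35 51
f 55 51 28
f 59 51 55



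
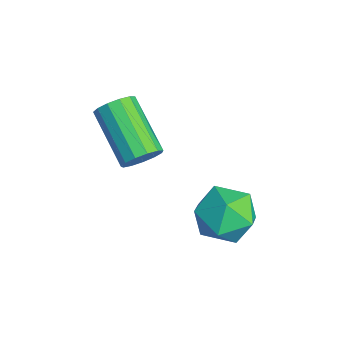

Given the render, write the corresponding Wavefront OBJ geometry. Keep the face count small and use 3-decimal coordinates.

v -1.302 2.426 -3.945
v -0.459 2.809 -4.258
v -0.541 1.111 -3.502
v 0.302 1.494 -3.815
v -0.141 1.867 -3.027
v -0.611 2.679 -3.301
v -0.389 1.241 -4.459
v -0.859 2.053 -4.733
v 0.106 2.076 -4.576
v 0.259 2.463 -3.691
v -1.259 1.457 -4.069
v -1.106 1.844 -3.184
v -2.241 0.196 -2.61
v -1.932 0.256 -2.076
v -3.53 -0.056 -1.116
v -3.839 -0.116 -1.65
v -2.045 0.576 -2.161
v -3.643 0.263 -1.201
v -2.221 0.775 -2.388
v -3.819 0.462 -1.428
v -2.403 0.79 -2.686
v -4 0.477 -1.726
v -2.533 0.617 -2.96
v -4.131 0.304 -1.999
v -2.571 0.31 -3.122
v -4.169 -0.002 -2.162
v -2.504 -0.033 -3.123
v -4.102 -0.345 -2.163
v -2.354 -0.303 -2.96
v -3.952 -0.615 -2
v -2.167 -0.415 -2.686
v -3.765 -0.727 -1.726
v -2.005 -0.332 -2.388
v -3.602 -0.645 -1.428
v -1.917 -0.082 -2.161
v -3.515 -0.395 -1.201
f 1 12 6
f 1 6 2
f 1 2 8
f 1 8 11
f 1 11 12
f 2 6 10
f 6 12 5
f 12 11 3
f 11 8 7
f 8 2 9
f 4 10 5
f 4 5 3
f 4 3 7
f 4 7 9
f 4 9 10
f 5 10 6
f 3 5 12
f 7 3 11
f 9 7 8
f 10 9 2
f 14 13 17
f 14 17 15
f 15 17 18
f 15 18 16
f 17 13 19
f 17 19 18
f 18 19 20
f 18 20 16
f 19 13 21
f 19 21 20
f 20 21 22
f 20 22 16
f 21 13 23
f 21 23 22
f 22 23 24
f 22 24 16
f 23 13 25
f 23 25 24
f 24 25 26
f 24 26 16
f 25 13 27
f 25 27 26
f 26 27 28
f 26 28 16
f 27 13 29
f 27 29 28
f 28 29 30
f 28 30 16
f 29 13 31
f 29 31 30
f 30 31 32
f 30 32 16
f 31 13 33
f 31 33 32
f 32 33 34
f 32 34 16
f 33 13 35
f 33 35 34
f 34 35 36
f 34 36 16
f 35 13 14
f 35 14 36
f 36 14 15
f 36 15 16

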